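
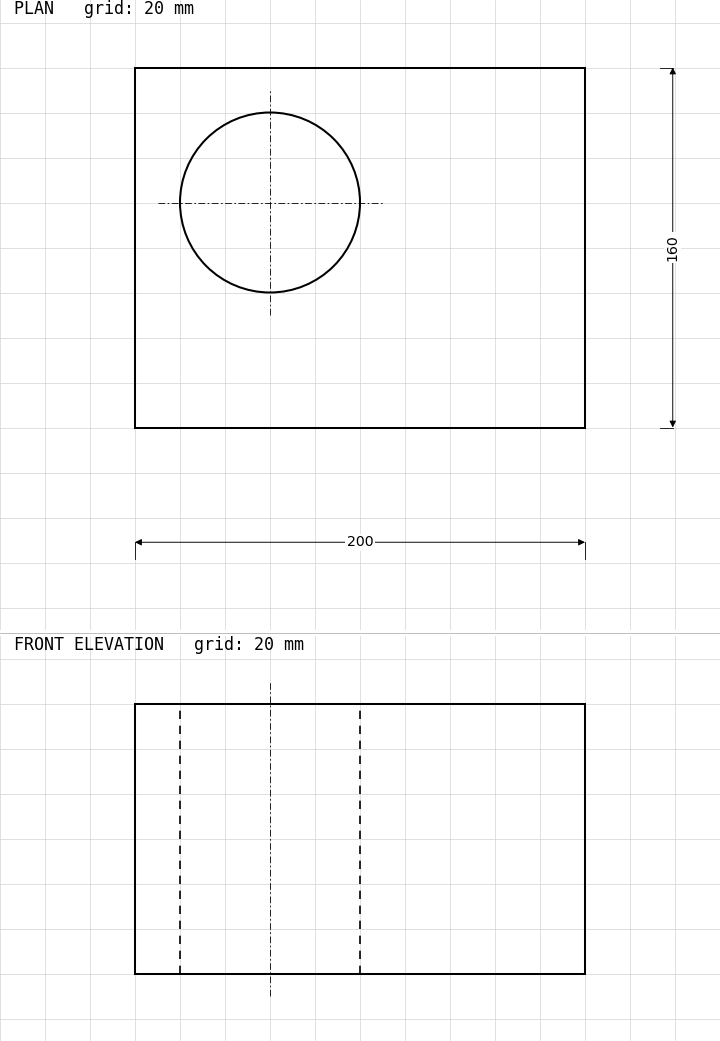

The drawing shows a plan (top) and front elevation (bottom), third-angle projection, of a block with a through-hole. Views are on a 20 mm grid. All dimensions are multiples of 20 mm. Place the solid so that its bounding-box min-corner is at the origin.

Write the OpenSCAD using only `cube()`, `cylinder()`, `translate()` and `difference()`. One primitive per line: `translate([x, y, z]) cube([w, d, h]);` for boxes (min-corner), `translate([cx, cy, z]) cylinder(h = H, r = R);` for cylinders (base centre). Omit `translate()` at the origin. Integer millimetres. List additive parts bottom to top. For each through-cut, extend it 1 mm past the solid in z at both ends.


difference() {
  cube([200, 160, 120]);
  translate([60, 100, -1]) cylinder(h = 122, r = 40);
}


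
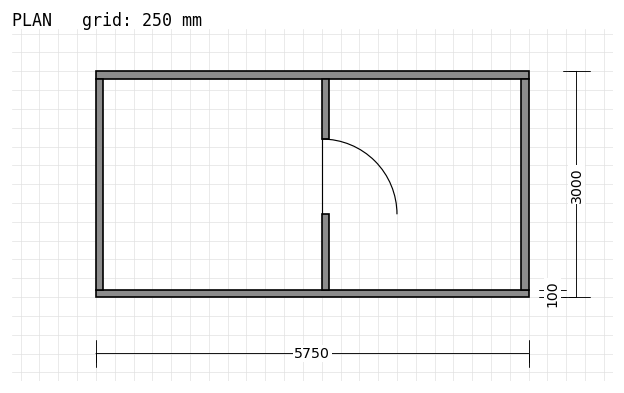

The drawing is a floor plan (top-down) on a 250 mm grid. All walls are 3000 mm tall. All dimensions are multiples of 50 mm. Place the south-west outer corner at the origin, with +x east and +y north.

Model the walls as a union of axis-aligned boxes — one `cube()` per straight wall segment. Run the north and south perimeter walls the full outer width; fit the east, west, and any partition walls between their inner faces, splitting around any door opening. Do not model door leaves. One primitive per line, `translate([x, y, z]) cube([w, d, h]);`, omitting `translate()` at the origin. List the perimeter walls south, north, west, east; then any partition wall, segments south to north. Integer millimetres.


cube([5750, 100, 3000]);
translate([0, 2900, 0]) cube([5750, 100, 3000]);
translate([0, 100, 0]) cube([100, 2800, 3000]);
translate([5650, 100, 0]) cube([100, 2800, 3000]);
translate([3000, 100, 0]) cube([100, 1000, 3000]);
translate([3000, 2100, 0]) cube([100, 800, 3000]);


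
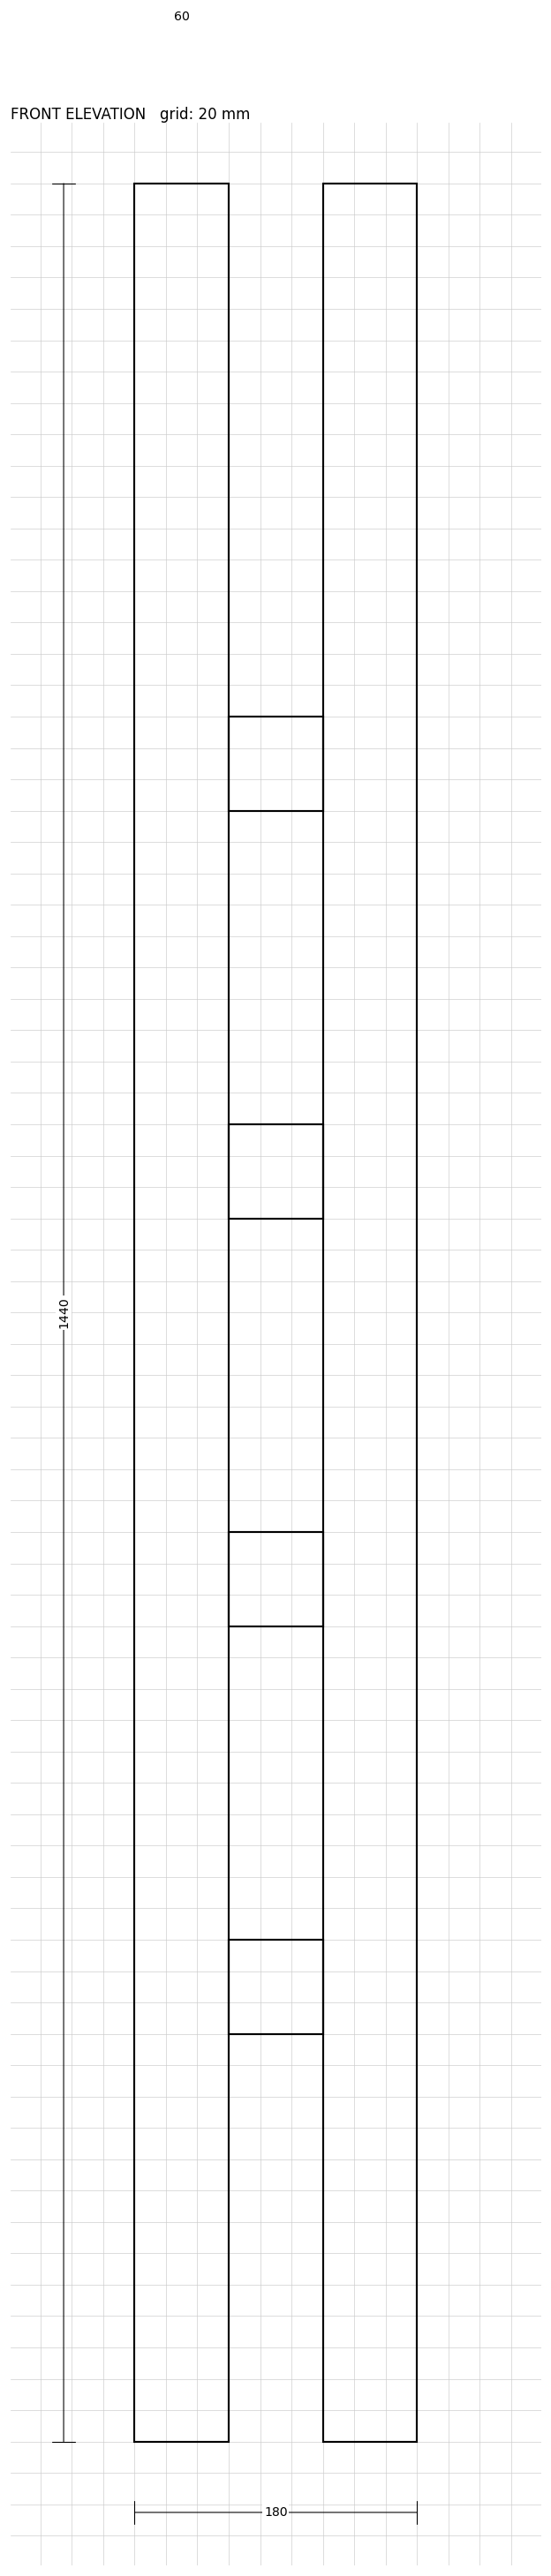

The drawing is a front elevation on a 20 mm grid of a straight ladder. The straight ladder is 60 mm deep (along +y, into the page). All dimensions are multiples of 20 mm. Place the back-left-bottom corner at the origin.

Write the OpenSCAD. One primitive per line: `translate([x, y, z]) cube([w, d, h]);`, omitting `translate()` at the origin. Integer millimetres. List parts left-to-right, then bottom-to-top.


cube([60, 60, 1440]);
translate([60, 0, 260]) cube([60, 60, 60]);
translate([60, 0, 520]) cube([60, 60, 60]);
translate([60, 0, 780]) cube([60, 60, 60]);
translate([60, 0, 1040]) cube([60, 60, 60]);
translate([120, 0, 0]) cube([60, 60, 1440]);


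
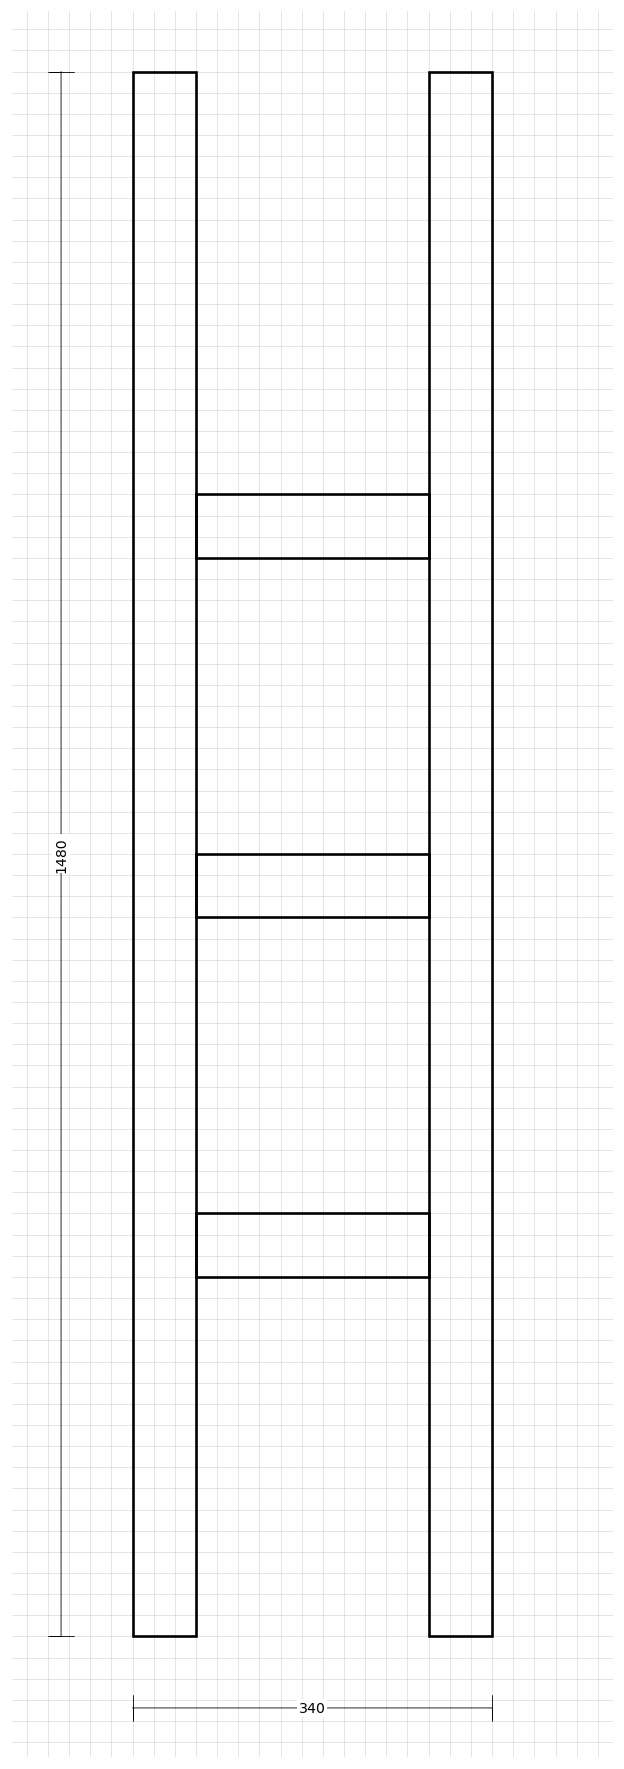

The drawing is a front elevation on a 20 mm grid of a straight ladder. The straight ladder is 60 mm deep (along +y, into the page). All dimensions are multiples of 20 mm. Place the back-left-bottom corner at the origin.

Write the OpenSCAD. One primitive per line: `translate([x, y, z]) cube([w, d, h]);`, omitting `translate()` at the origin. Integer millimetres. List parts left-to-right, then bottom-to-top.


cube([60, 60, 1480]);
translate([60, 0, 340]) cube([220, 60, 60]);
translate([60, 0, 680]) cube([220, 60, 60]);
translate([60, 0, 1020]) cube([220, 60, 60]);
translate([280, 0, 0]) cube([60, 60, 1480]);


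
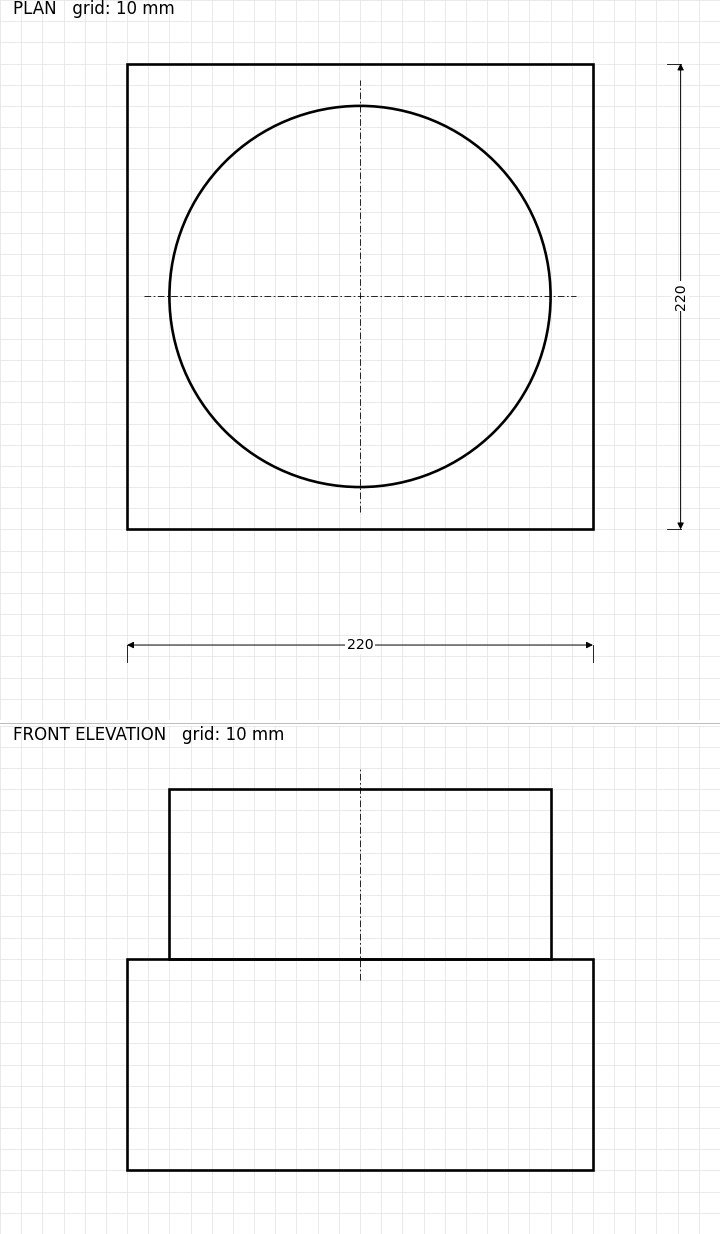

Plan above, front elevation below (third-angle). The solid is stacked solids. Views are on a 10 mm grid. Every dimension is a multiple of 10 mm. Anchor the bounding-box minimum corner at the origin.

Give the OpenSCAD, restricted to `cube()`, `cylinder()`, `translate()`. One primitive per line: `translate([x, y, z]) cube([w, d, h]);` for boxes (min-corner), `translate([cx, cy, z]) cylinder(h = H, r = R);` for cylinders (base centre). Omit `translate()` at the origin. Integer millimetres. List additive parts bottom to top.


cube([220, 220, 100]);
translate([110, 110, 100]) cylinder(h = 80, r = 90);


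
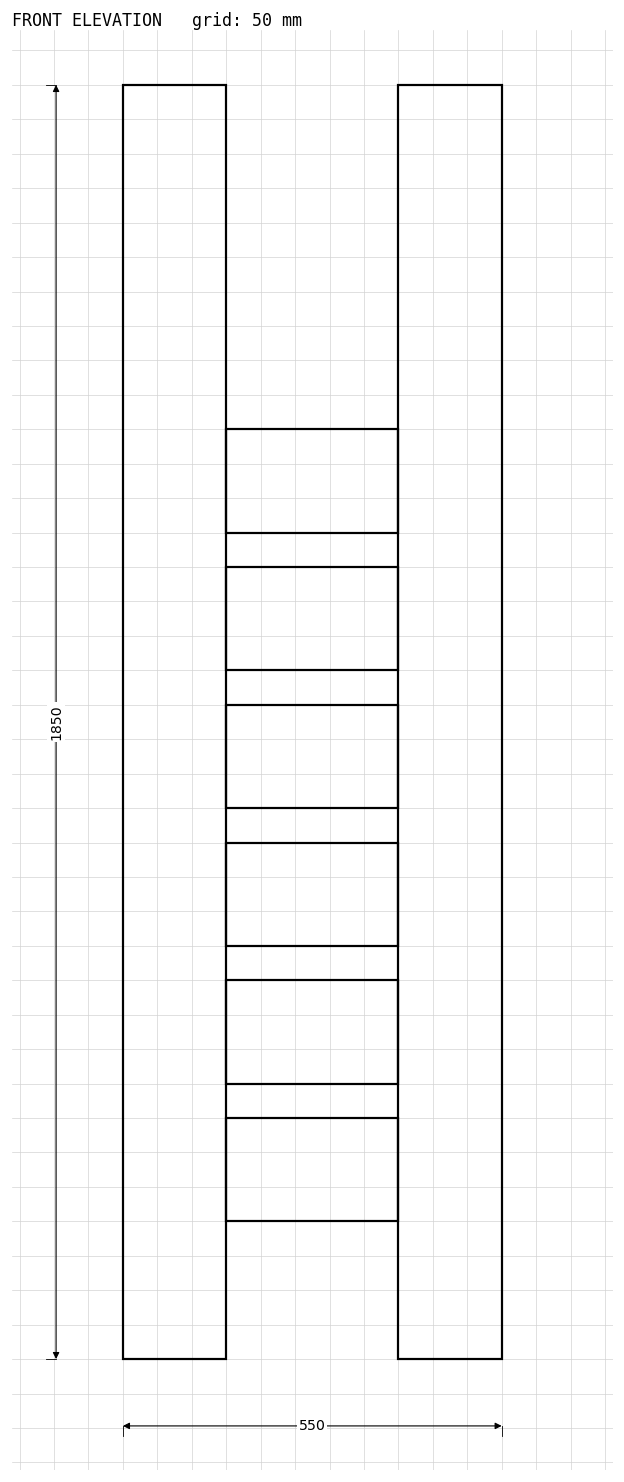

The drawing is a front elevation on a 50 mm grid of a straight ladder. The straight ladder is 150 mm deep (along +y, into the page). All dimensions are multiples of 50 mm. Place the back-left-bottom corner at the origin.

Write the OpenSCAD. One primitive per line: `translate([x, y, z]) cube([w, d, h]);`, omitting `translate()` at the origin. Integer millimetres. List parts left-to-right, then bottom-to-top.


cube([150, 150, 1850]);
translate([150, 0, 200]) cube([250, 150, 150]);
translate([150, 0, 400]) cube([250, 150, 150]);
translate([150, 0, 600]) cube([250, 150, 150]);
translate([150, 0, 800]) cube([250, 150, 150]);
translate([150, 0, 1000]) cube([250, 150, 150]);
translate([150, 0, 1200]) cube([250, 150, 150]);
translate([400, 0, 0]) cube([150, 150, 1850]);


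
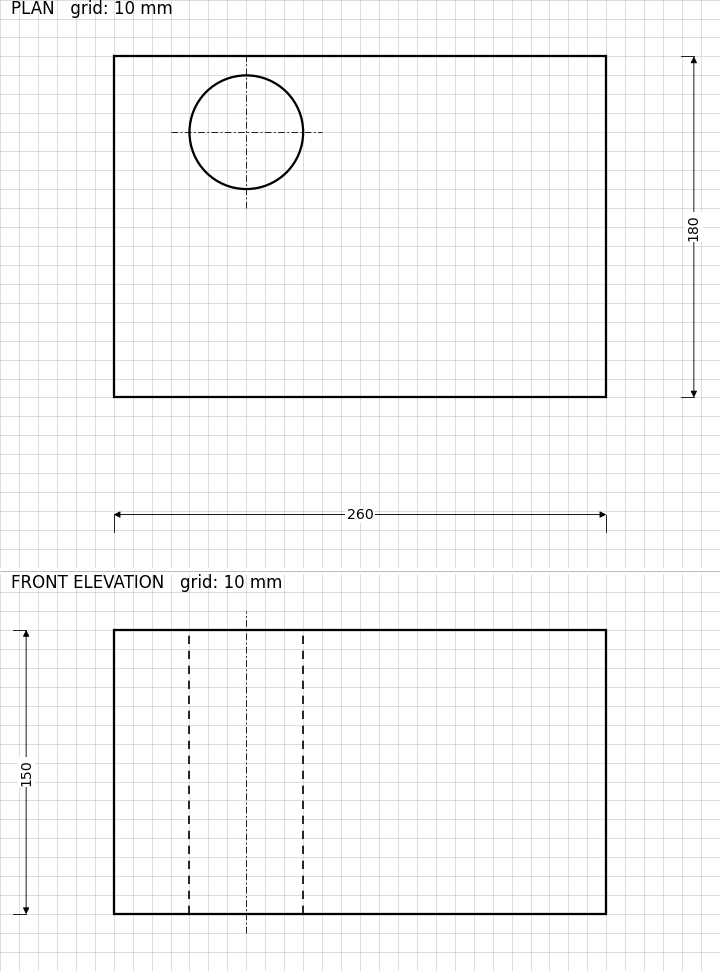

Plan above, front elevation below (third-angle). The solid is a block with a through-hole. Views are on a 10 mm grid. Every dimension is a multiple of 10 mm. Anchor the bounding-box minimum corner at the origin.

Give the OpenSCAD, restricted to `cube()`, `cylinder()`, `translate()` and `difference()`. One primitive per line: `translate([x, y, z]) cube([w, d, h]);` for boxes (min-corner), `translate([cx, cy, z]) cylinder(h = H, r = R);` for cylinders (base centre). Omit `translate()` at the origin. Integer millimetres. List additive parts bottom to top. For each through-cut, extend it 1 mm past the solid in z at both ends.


difference() {
  cube([260, 180, 150]);
  translate([70, 140, -1]) cylinder(h = 152, r = 30);
}


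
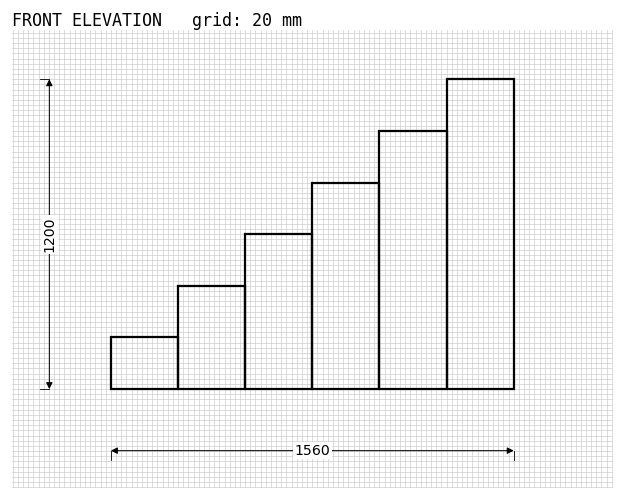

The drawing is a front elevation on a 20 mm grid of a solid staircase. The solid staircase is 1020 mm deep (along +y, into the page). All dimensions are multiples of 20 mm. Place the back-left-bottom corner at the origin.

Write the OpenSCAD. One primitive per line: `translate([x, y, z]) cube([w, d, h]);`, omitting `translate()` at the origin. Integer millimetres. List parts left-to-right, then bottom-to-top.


cube([260, 1020, 200]);
translate([260, 0, 0]) cube([260, 1020, 400]);
translate([520, 0, 0]) cube([260, 1020, 600]);
translate([780, 0, 0]) cube([260, 1020, 800]);
translate([1040, 0, 0]) cube([260, 1020, 1000]);
translate([1300, 0, 0]) cube([260, 1020, 1200]);


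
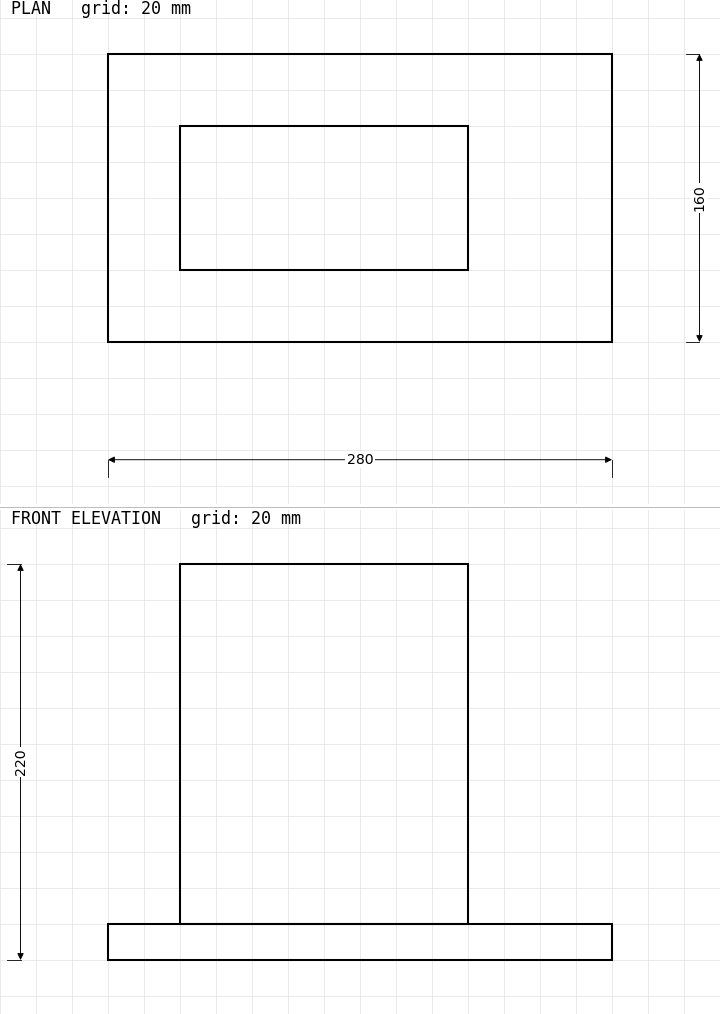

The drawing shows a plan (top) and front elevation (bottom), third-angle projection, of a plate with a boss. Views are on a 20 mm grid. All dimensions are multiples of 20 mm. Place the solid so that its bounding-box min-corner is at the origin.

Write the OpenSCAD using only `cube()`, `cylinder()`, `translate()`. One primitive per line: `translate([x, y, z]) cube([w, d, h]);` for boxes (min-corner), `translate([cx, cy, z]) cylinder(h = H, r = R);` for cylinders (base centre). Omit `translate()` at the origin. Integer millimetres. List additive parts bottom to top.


cube([280, 160, 20]);
translate([40, 40, 20]) cube([160, 80, 200]);


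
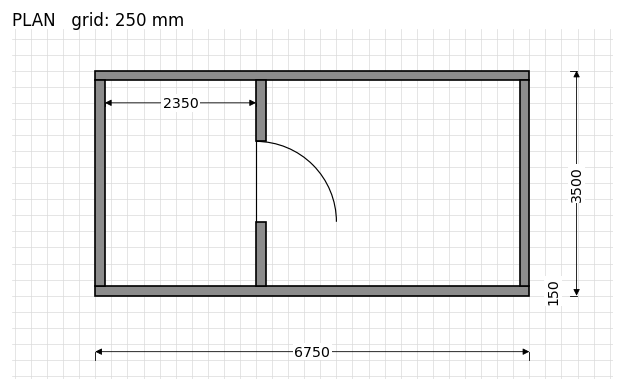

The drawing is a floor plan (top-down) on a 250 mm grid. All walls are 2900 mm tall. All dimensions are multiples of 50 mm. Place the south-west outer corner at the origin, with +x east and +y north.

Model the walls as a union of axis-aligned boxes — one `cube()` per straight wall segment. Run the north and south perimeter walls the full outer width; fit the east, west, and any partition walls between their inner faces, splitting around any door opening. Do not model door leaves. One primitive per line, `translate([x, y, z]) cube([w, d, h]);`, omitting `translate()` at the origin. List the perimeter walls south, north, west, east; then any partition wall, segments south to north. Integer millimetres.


cube([6750, 150, 2900]);
translate([0, 3350, 0]) cube([6750, 150, 2900]);
translate([0, 150, 0]) cube([150, 3200, 2900]);
translate([6600, 150, 0]) cube([150, 3200, 2900]);
translate([2500, 150, 0]) cube([150, 1000, 2900]);
translate([2500, 2400, 0]) cube([150, 950, 2900]);


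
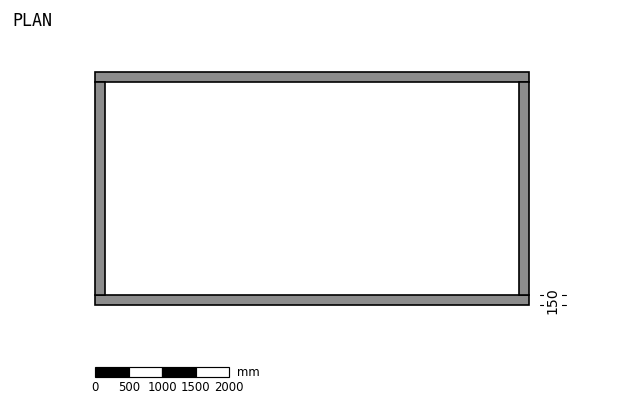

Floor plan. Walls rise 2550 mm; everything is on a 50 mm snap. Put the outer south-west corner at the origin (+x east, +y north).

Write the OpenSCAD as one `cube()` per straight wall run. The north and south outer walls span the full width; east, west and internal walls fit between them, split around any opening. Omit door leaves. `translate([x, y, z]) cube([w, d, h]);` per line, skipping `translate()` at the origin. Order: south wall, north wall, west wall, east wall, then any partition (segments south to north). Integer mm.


cube([6500, 150, 2550]);
translate([0, 3350, 0]) cube([6500, 150, 2550]);
translate([0, 150, 0]) cube([150, 3200, 2550]);
translate([6350, 150, 0]) cube([150, 3200, 2550]);


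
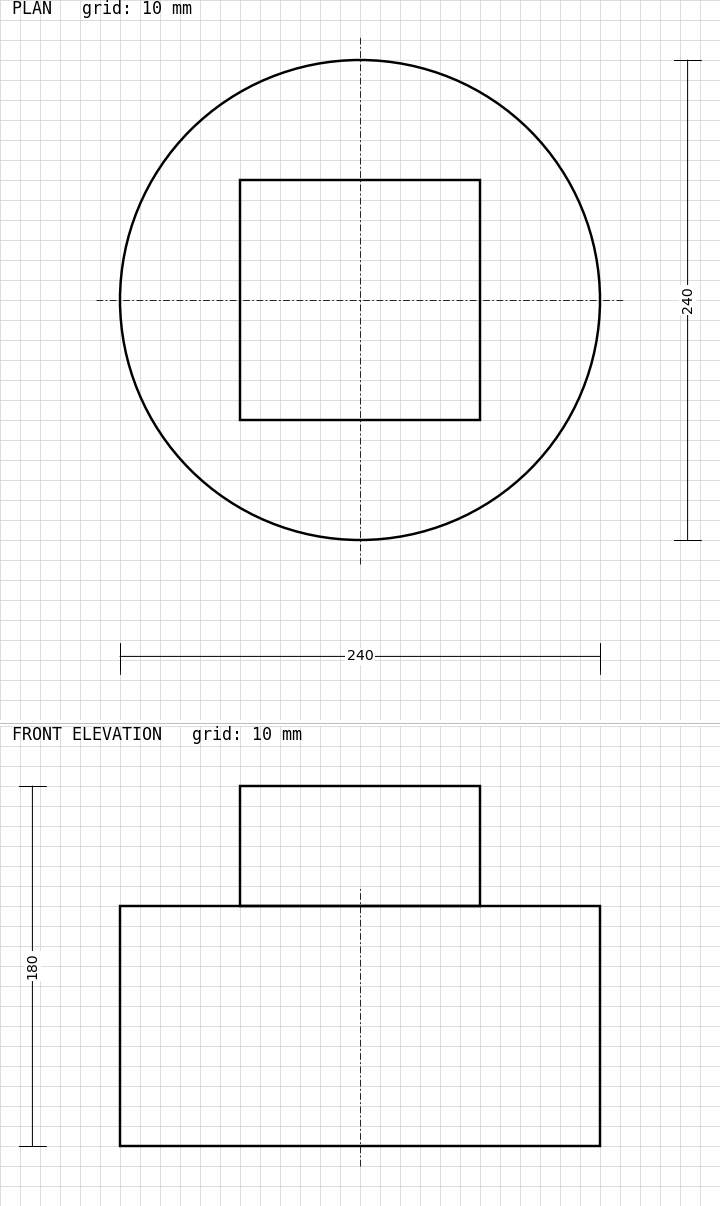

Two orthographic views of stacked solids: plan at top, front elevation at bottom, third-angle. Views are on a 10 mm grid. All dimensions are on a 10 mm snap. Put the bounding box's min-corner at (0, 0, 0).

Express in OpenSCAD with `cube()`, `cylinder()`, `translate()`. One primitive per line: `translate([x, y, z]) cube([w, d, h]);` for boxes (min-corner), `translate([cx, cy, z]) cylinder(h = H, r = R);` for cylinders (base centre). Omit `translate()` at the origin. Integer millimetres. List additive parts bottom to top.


translate([120, 120, 0]) cylinder(h = 120, r = 120);
translate([60, 60, 120]) cube([120, 120, 60]);


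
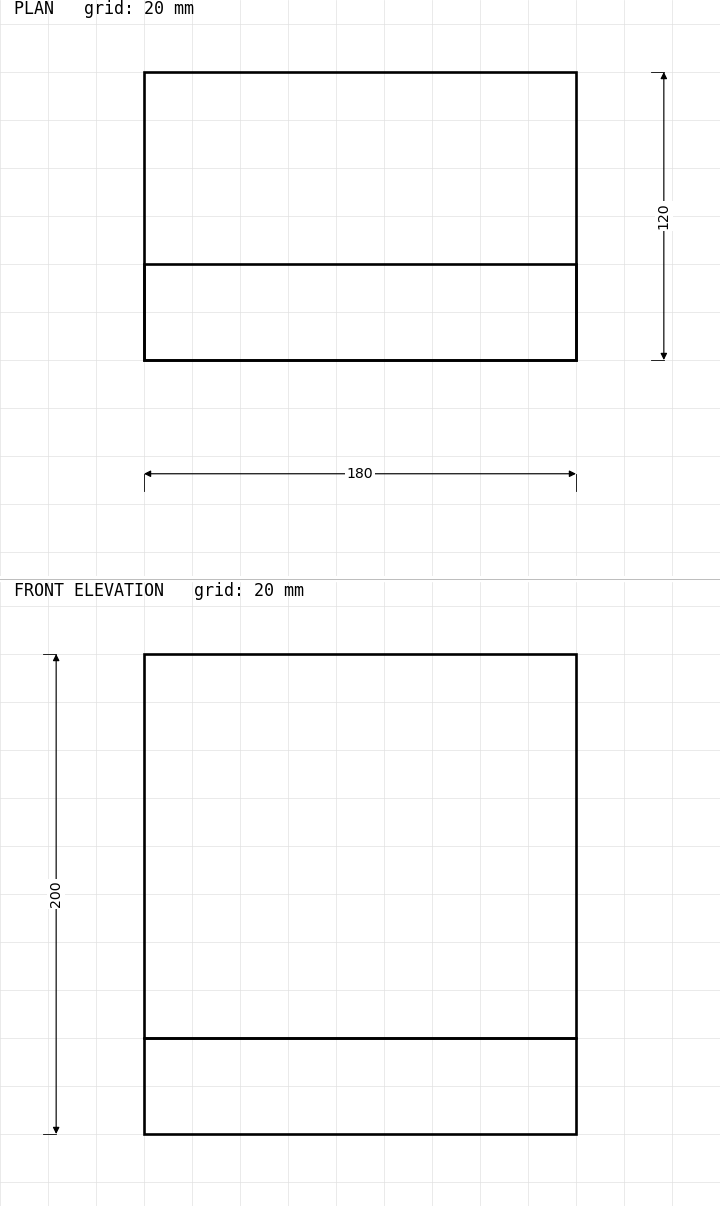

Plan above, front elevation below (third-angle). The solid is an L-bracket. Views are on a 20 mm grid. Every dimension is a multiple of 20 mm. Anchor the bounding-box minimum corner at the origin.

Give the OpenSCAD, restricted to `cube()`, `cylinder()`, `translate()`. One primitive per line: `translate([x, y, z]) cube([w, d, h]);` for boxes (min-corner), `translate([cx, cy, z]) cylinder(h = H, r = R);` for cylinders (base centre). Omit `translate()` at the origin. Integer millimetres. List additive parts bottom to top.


cube([180, 120, 40]);
translate([0, 0, 40]) cube([180, 40, 160]);


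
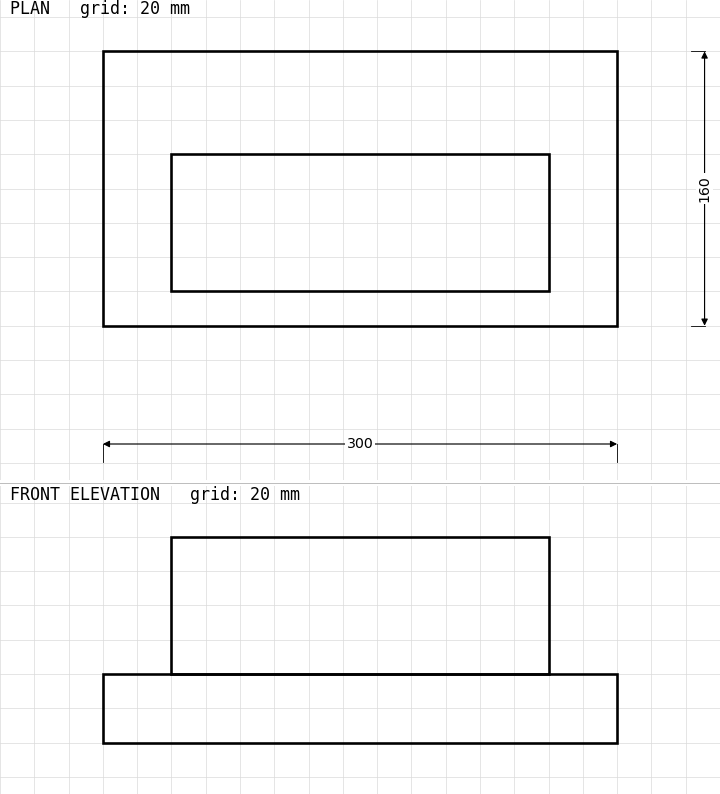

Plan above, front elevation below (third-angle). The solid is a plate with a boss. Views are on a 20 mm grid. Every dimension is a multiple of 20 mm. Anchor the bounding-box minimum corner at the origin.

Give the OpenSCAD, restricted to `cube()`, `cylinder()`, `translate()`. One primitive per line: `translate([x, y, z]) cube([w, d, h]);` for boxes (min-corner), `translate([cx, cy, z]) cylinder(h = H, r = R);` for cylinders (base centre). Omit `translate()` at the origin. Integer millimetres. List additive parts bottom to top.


cube([300, 160, 40]);
translate([40, 20, 40]) cube([220, 80, 80]);


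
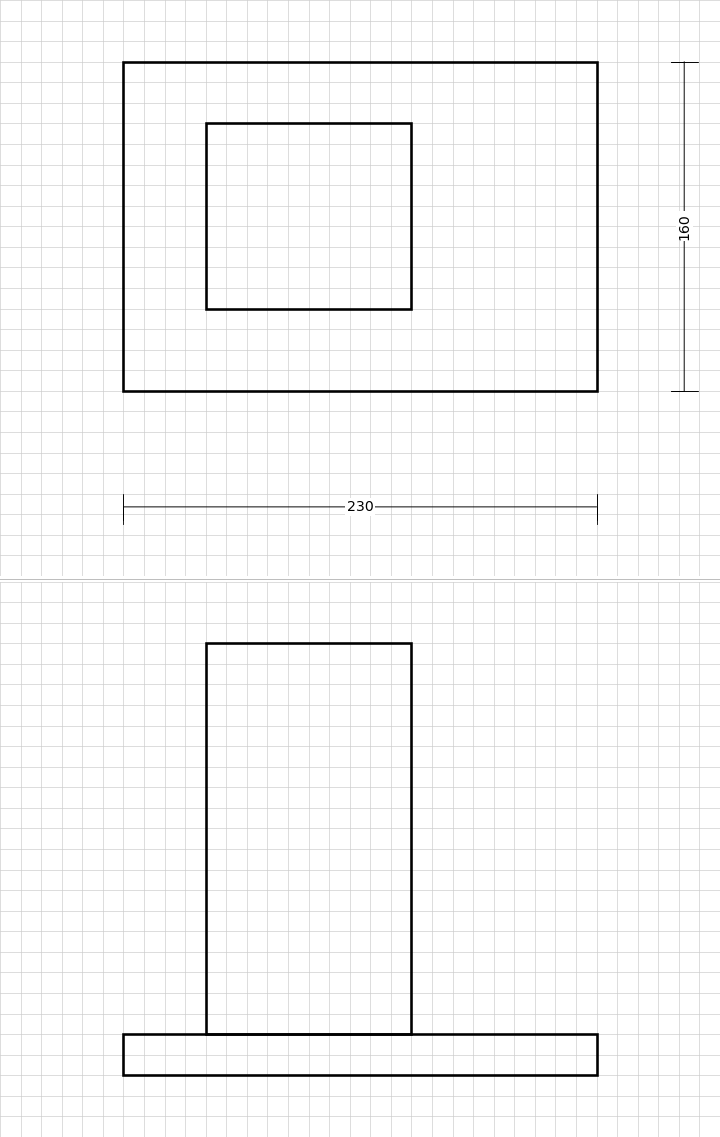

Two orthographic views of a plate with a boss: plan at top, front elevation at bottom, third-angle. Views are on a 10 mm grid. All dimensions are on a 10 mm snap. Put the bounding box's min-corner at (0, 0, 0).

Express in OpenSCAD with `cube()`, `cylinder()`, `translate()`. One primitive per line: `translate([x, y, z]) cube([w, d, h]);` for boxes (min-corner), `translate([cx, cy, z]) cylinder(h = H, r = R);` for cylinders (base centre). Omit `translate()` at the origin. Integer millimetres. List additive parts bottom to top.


cube([230, 160, 20]);
translate([40, 40, 20]) cube([100, 90, 190]);


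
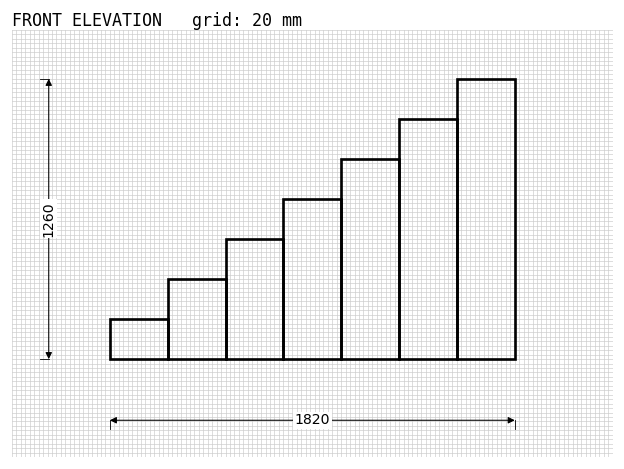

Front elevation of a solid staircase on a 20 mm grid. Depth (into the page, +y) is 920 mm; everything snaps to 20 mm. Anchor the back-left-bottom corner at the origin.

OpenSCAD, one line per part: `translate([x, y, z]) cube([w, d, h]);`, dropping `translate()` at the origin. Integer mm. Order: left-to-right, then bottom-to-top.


cube([260, 920, 180]);
translate([260, 0, 0]) cube([260, 920, 360]);
translate([520, 0, 0]) cube([260, 920, 540]);
translate([780, 0, 0]) cube([260, 920, 720]);
translate([1040, 0, 0]) cube([260, 920, 900]);
translate([1300, 0, 0]) cube([260, 920, 1080]);
translate([1560, 0, 0]) cube([260, 920, 1260]);


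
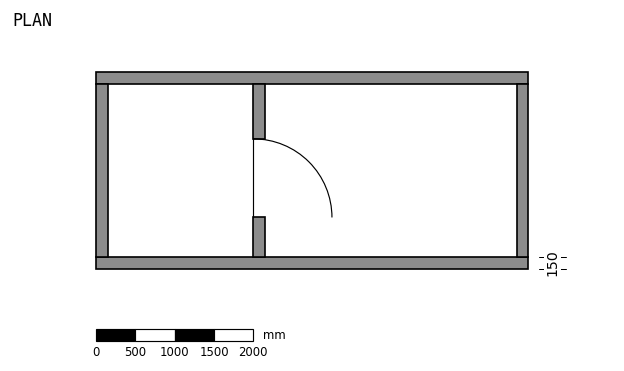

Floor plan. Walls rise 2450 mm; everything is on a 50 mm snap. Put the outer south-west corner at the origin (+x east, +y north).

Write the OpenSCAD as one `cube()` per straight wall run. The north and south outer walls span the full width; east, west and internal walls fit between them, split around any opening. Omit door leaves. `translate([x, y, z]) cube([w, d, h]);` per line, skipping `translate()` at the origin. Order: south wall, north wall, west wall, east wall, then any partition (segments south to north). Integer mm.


cube([5500, 150, 2450]);
translate([0, 2350, 0]) cube([5500, 150, 2450]);
translate([0, 150, 0]) cube([150, 2200, 2450]);
translate([5350, 150, 0]) cube([150, 2200, 2450]);
translate([2000, 150, 0]) cube([150, 500, 2450]);
translate([2000, 1650, 0]) cube([150, 700, 2450]);


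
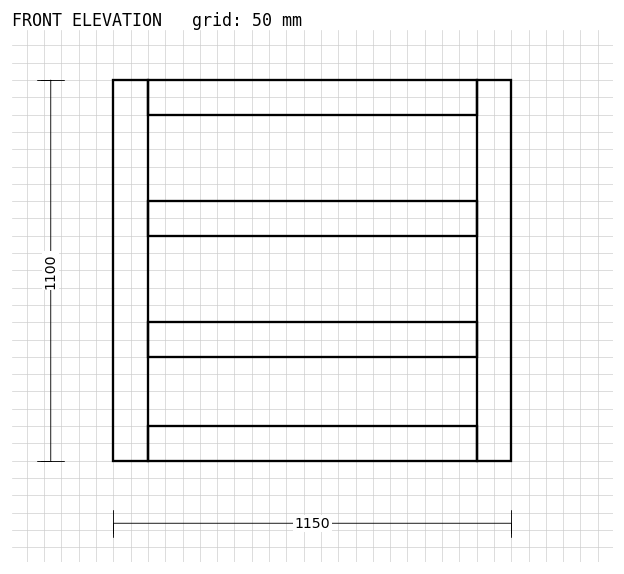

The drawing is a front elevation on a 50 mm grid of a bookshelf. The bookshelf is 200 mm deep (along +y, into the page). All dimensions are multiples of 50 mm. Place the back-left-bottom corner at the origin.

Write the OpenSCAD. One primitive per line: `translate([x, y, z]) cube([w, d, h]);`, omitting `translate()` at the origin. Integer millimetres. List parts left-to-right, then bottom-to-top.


cube([100, 200, 1100]);
translate([100, 0, 0]) cube([950, 200, 100]);
translate([100, 0, 300]) cube([950, 200, 100]);
translate([100, 0, 650]) cube([950, 200, 100]);
translate([100, 0, 1000]) cube([950, 200, 100]);
translate([1050, 0, 0]) cube([100, 200, 1100]);


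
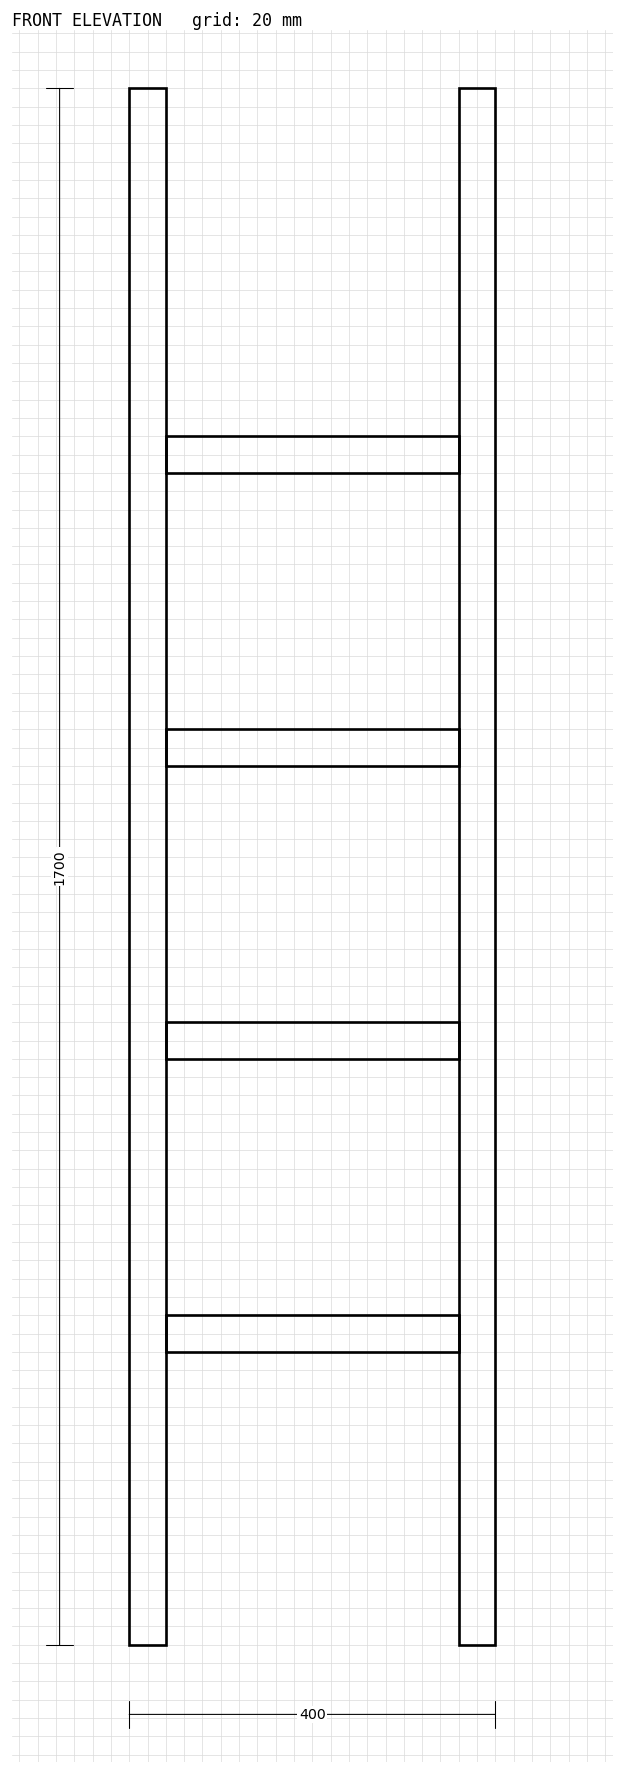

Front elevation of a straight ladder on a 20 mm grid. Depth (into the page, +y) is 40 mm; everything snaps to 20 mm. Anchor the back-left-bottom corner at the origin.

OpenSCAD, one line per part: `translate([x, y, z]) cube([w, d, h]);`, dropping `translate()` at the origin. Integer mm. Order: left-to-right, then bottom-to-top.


cube([40, 40, 1700]);
translate([40, 0, 320]) cube([320, 40, 40]);
translate([40, 0, 640]) cube([320, 40, 40]);
translate([40, 0, 960]) cube([320, 40, 40]);
translate([40, 0, 1280]) cube([320, 40, 40]);
translate([360, 0, 0]) cube([40, 40, 1700]);


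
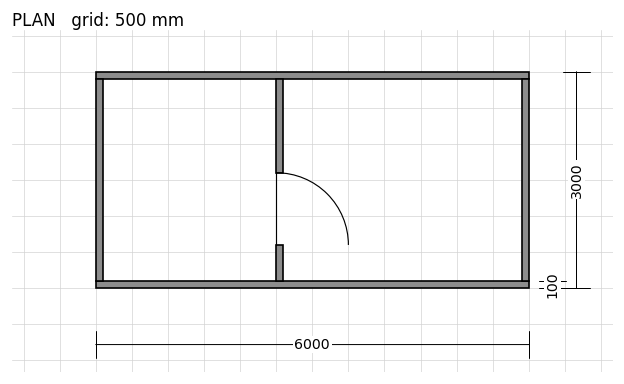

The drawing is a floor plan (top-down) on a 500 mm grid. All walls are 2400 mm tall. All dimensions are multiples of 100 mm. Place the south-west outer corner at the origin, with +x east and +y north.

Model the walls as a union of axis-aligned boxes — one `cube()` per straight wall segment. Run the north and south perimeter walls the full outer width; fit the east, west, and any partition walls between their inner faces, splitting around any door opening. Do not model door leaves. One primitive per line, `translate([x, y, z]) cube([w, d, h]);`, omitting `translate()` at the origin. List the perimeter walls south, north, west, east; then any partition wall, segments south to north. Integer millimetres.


cube([6000, 100, 2400]);
translate([0, 2900, 0]) cube([6000, 100, 2400]);
translate([0, 100, 0]) cube([100, 2800, 2400]);
translate([5900, 100, 0]) cube([100, 2800, 2400]);
translate([2500, 100, 0]) cube([100, 500, 2400]);
translate([2500, 1600, 0]) cube([100, 1300, 2400]);


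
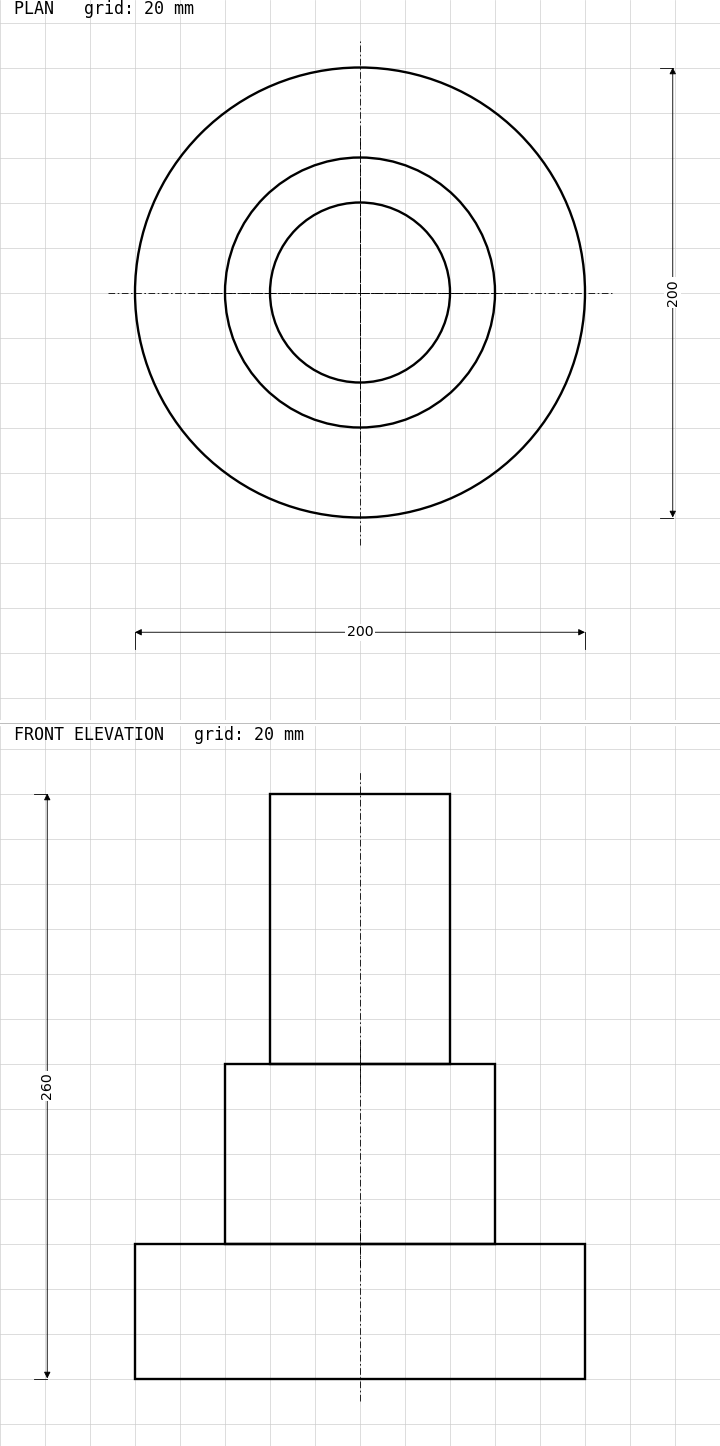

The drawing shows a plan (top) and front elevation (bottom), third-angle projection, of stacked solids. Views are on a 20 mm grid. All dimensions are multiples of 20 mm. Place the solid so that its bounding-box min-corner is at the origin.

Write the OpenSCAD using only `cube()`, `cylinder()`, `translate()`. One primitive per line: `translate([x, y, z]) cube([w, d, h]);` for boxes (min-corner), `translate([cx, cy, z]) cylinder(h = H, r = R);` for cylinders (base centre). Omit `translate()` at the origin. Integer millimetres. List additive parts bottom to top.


translate([100, 100, 0]) cylinder(h = 60, r = 100);
translate([100, 100, 60]) cylinder(h = 80, r = 60);
translate([100, 100, 140]) cylinder(h = 120, r = 40);


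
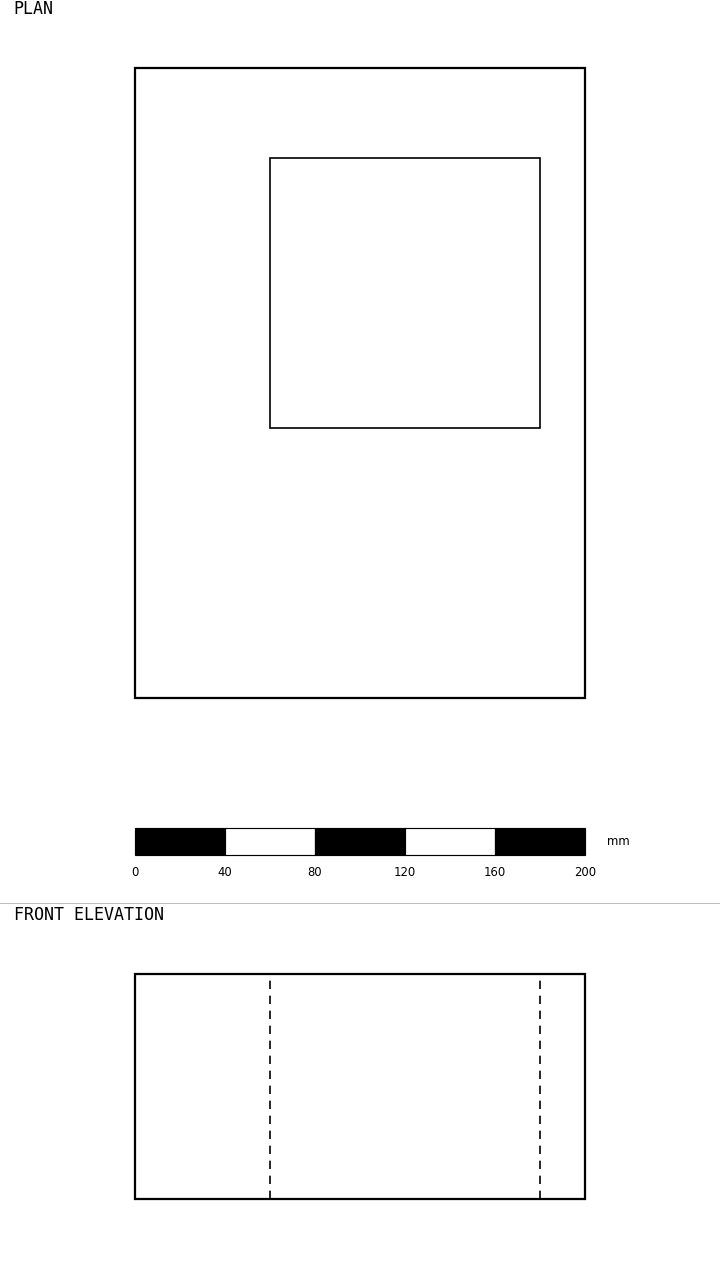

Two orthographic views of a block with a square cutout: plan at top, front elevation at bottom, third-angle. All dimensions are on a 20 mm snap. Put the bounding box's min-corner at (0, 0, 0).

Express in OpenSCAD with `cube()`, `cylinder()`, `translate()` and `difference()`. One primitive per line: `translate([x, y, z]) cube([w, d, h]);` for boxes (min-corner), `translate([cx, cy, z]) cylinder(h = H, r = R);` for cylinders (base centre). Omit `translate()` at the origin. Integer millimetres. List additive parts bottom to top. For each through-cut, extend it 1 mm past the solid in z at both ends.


difference() {
  cube([200, 280, 100]);
  translate([60, 120, -1]) cube([120, 120, 102]);
}


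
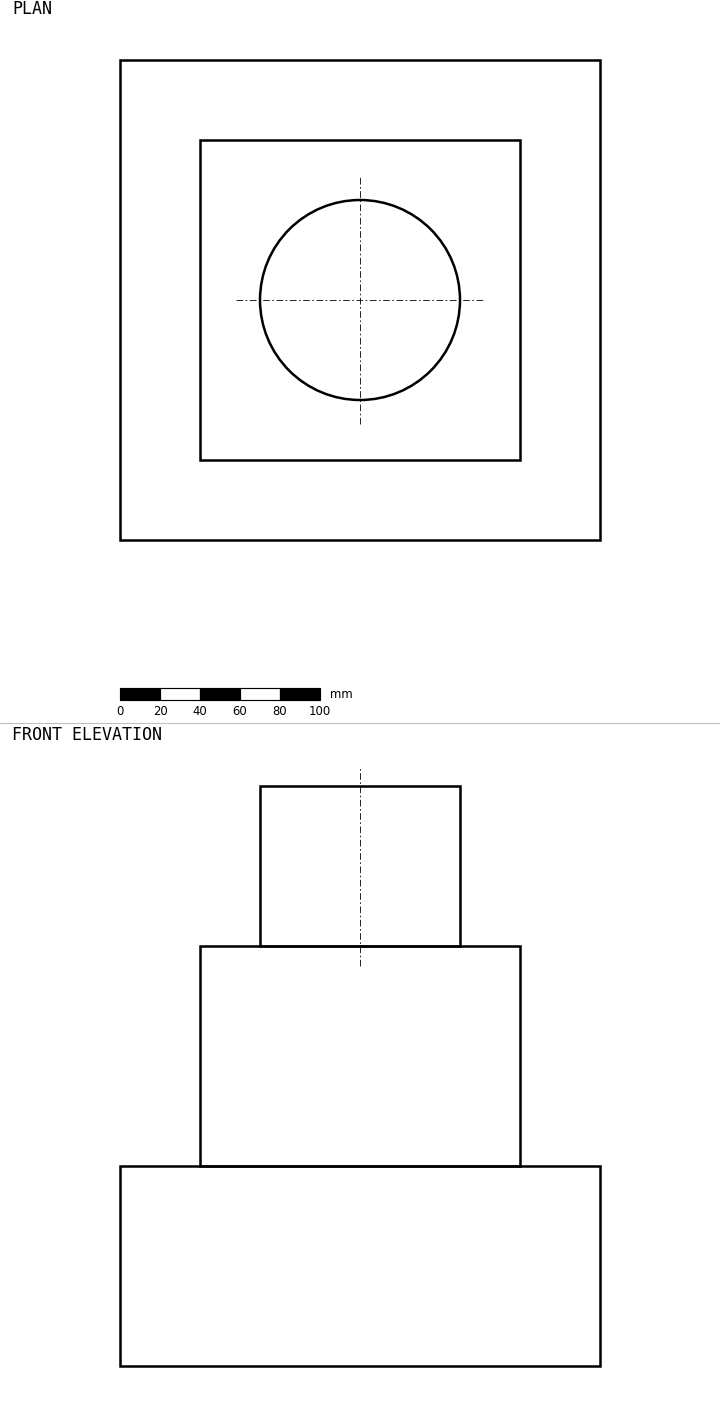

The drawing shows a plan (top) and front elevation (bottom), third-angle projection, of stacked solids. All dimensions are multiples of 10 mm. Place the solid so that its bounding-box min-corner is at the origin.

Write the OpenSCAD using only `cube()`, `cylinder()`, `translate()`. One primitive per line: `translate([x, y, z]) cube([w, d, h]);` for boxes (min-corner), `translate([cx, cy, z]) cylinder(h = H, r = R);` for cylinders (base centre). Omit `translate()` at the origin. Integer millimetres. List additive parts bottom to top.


cube([240, 240, 100]);
translate([40, 40, 100]) cube([160, 160, 110]);
translate([120, 120, 210]) cylinder(h = 80, r = 50);


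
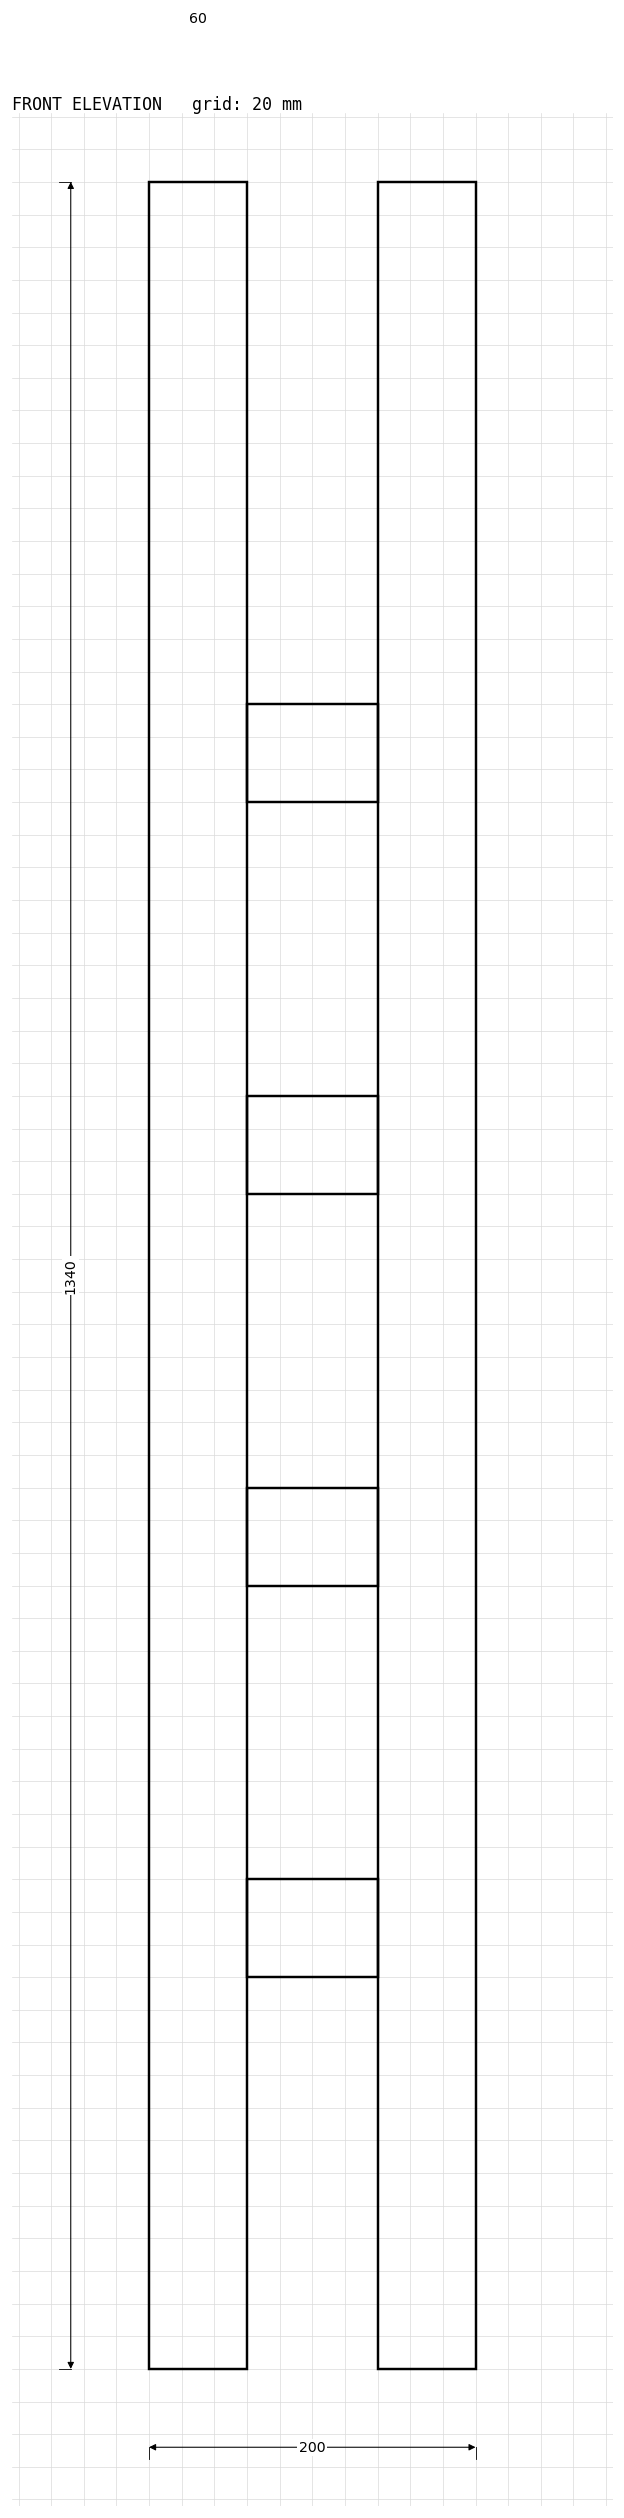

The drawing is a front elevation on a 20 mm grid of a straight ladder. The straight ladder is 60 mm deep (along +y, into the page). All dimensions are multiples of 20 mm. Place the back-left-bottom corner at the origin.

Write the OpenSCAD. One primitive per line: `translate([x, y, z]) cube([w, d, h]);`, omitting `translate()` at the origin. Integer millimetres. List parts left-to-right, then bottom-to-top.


cube([60, 60, 1340]);
translate([60, 0, 240]) cube([80, 60, 60]);
translate([60, 0, 480]) cube([80, 60, 60]);
translate([60, 0, 720]) cube([80, 60, 60]);
translate([60, 0, 960]) cube([80, 60, 60]);
translate([140, 0, 0]) cube([60, 60, 1340]);


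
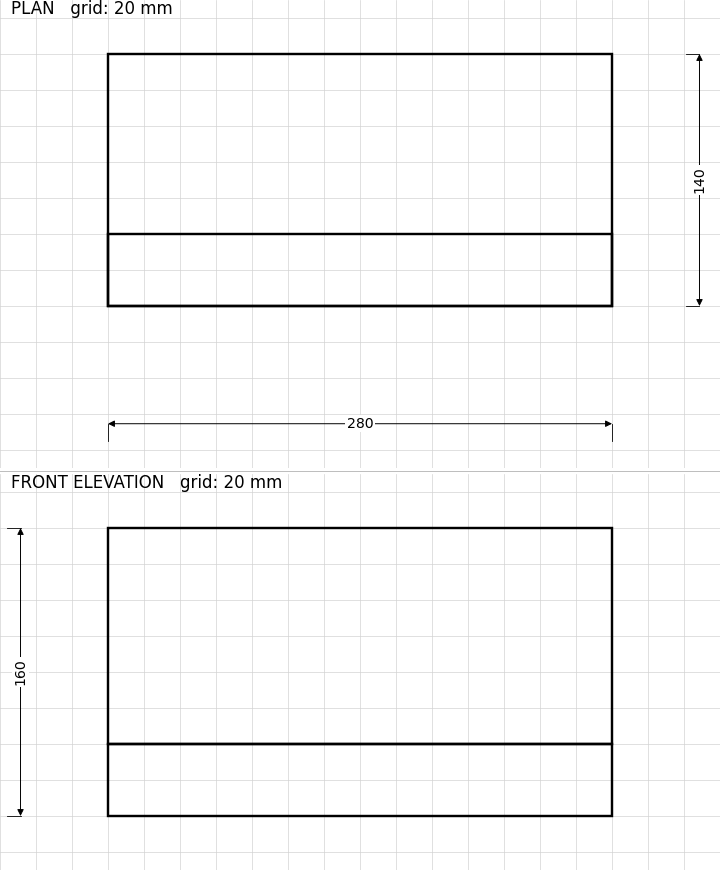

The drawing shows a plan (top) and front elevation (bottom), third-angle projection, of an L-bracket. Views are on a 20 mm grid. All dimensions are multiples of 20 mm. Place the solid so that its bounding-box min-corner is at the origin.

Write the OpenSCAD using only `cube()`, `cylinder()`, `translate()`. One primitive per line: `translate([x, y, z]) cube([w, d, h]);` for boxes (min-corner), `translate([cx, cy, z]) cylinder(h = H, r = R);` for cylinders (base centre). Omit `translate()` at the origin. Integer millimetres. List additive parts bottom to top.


cube([280, 140, 40]);
translate([0, 0, 40]) cube([280, 40, 120]);


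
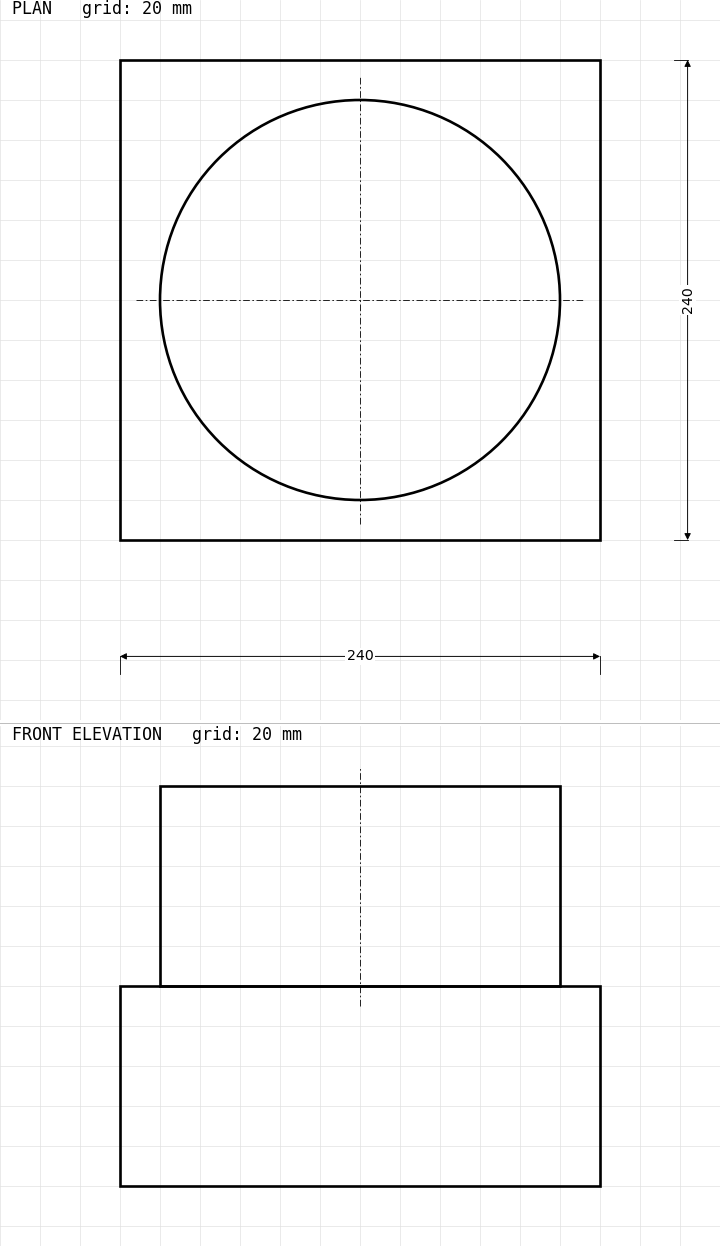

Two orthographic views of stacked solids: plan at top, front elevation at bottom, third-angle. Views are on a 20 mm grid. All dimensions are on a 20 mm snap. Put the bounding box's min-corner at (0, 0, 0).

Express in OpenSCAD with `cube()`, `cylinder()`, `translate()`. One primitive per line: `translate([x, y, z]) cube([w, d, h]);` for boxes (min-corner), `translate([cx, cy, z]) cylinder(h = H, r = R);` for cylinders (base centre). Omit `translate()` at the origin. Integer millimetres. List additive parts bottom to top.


cube([240, 240, 100]);
translate([120, 120, 100]) cylinder(h = 100, r = 100);


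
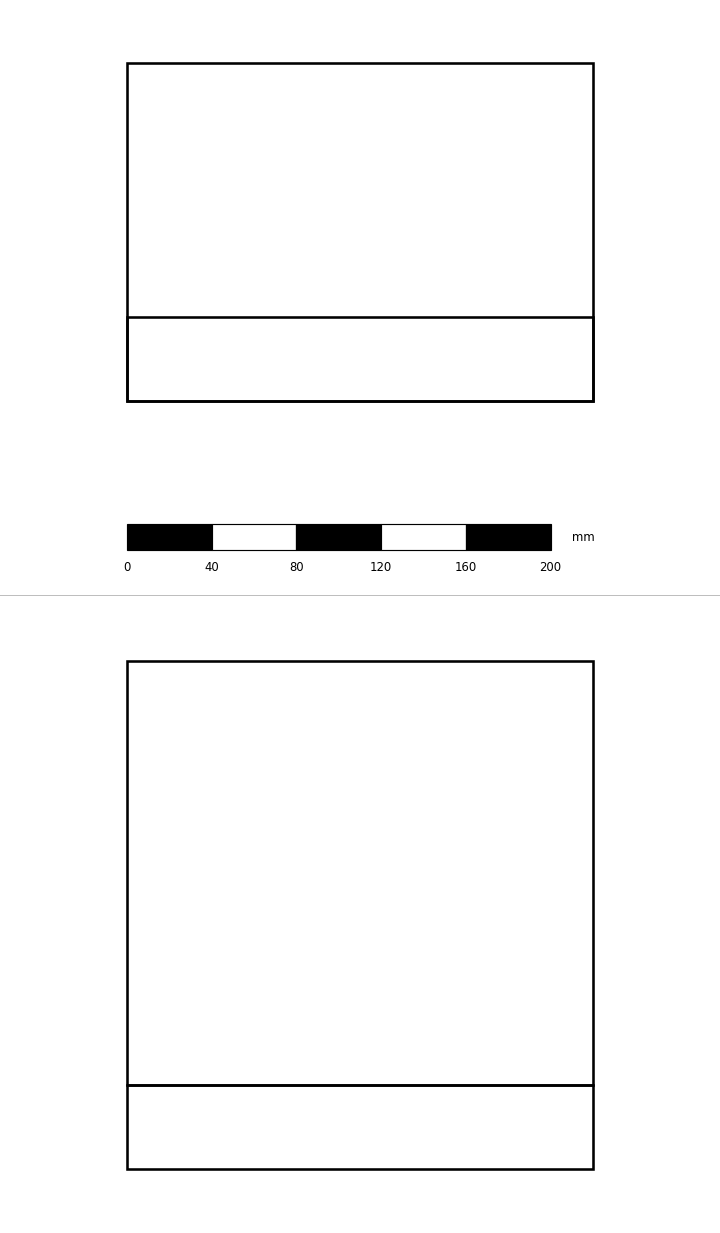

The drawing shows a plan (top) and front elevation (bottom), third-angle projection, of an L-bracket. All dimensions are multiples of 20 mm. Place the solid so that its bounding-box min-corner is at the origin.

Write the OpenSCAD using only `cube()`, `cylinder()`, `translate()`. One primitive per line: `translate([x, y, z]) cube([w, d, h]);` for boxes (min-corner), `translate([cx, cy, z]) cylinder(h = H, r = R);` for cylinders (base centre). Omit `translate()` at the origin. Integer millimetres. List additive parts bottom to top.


cube([220, 160, 40]);
translate([0, 0, 40]) cube([220, 40, 200]);


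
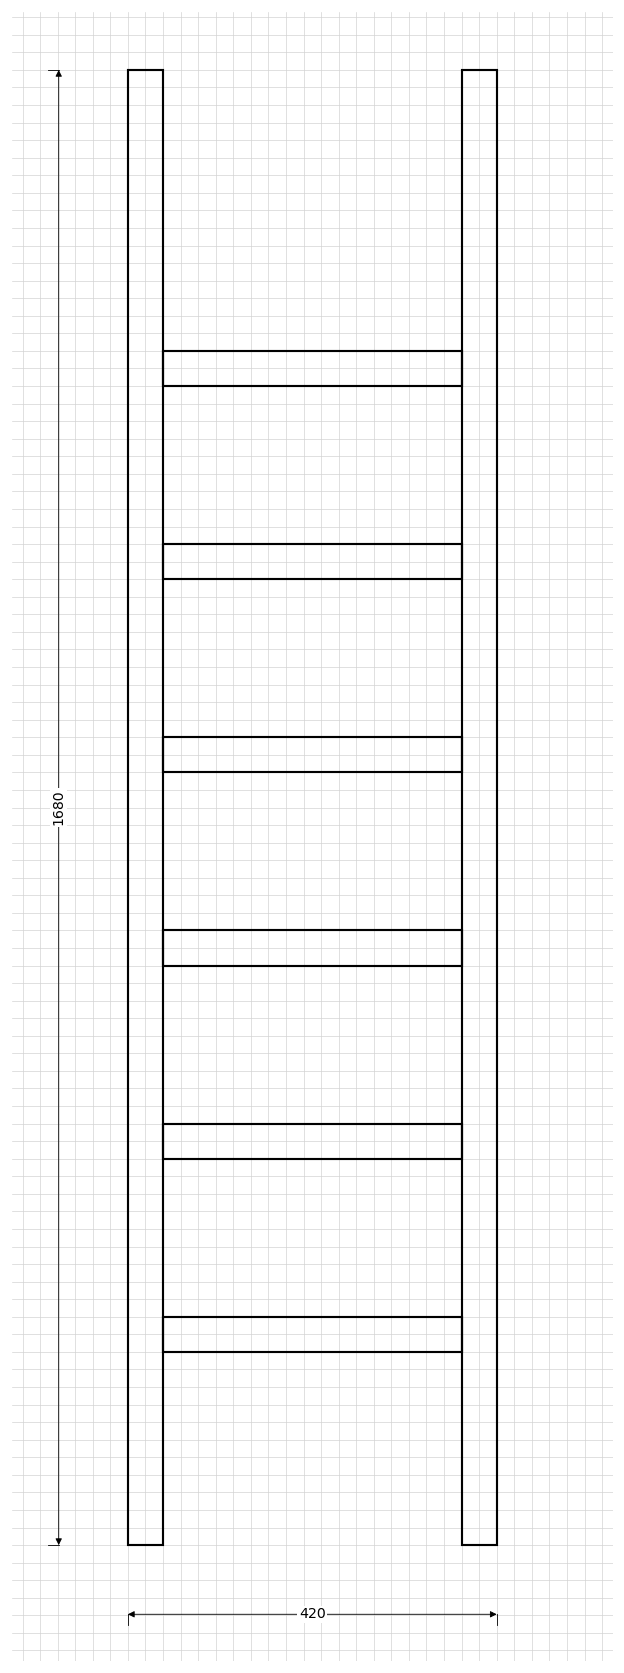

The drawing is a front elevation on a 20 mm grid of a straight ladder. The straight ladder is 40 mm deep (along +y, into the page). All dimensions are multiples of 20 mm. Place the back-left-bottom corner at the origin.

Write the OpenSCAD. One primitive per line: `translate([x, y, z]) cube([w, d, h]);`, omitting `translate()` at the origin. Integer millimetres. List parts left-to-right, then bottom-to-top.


cube([40, 40, 1680]);
translate([40, 0, 220]) cube([340, 40, 40]);
translate([40, 0, 440]) cube([340, 40, 40]);
translate([40, 0, 660]) cube([340, 40, 40]);
translate([40, 0, 880]) cube([340, 40, 40]);
translate([40, 0, 1100]) cube([340, 40, 40]);
translate([40, 0, 1320]) cube([340, 40, 40]);
translate([380, 0, 0]) cube([40, 40, 1680]);


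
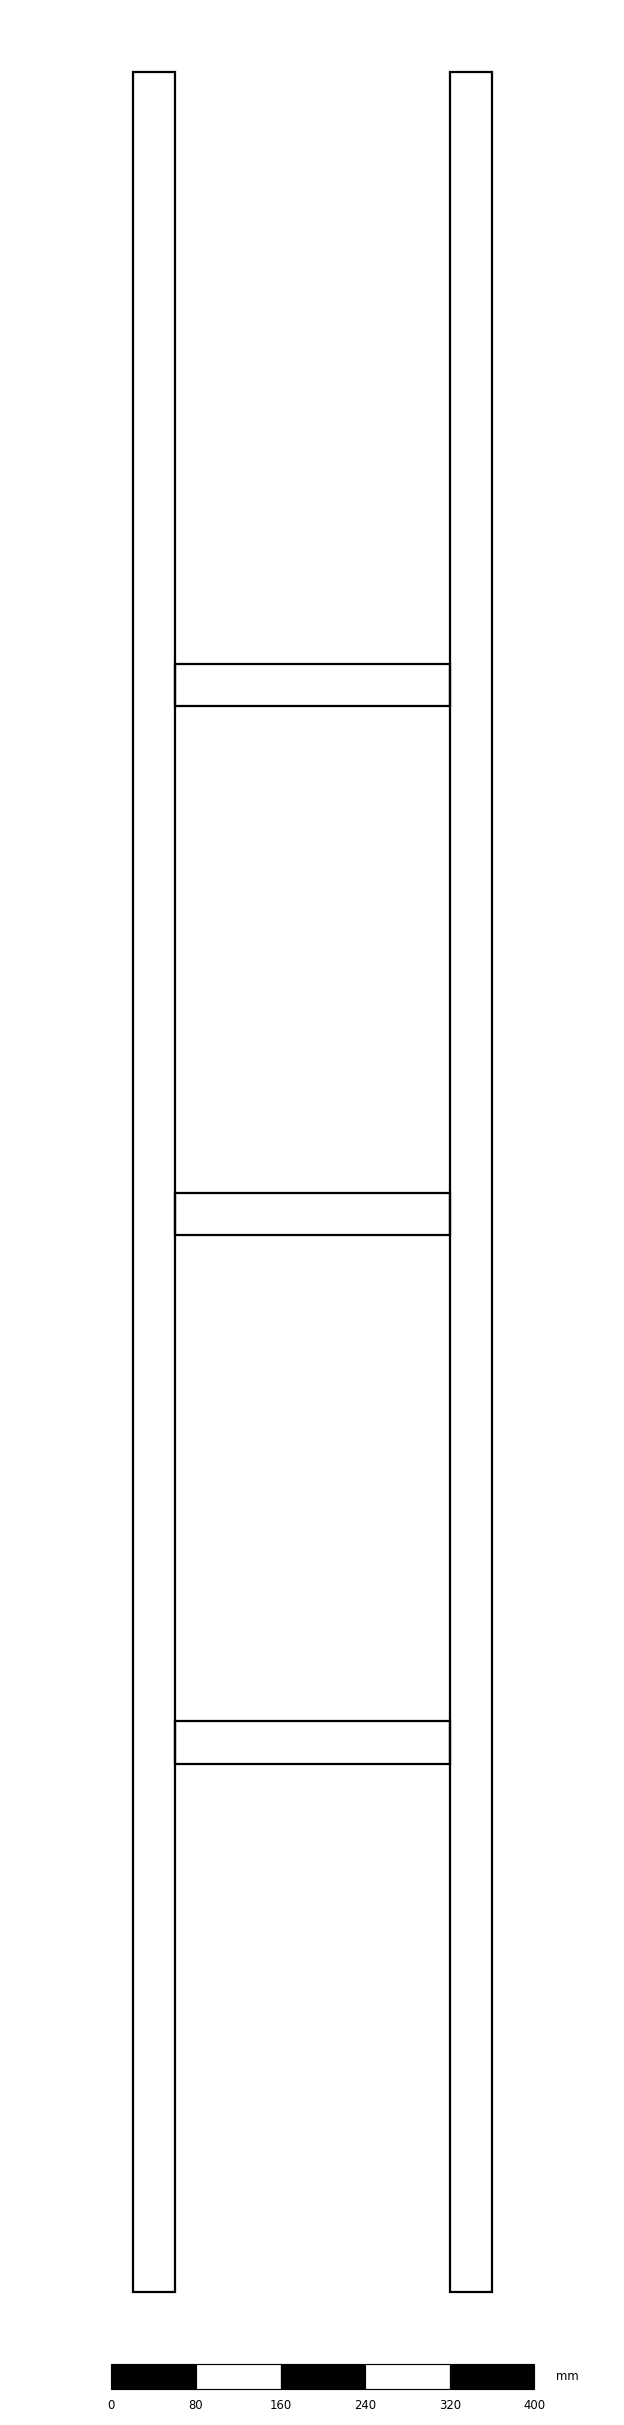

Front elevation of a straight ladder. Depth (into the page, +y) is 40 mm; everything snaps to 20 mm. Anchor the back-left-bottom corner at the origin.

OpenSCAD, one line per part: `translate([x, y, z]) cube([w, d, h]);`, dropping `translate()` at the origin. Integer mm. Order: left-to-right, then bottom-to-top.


cube([40, 40, 2100]);
translate([40, 0, 500]) cube([260, 40, 40]);
translate([40, 0, 1000]) cube([260, 40, 40]);
translate([40, 0, 1500]) cube([260, 40, 40]);
translate([300, 0, 0]) cube([40, 40, 2100]);


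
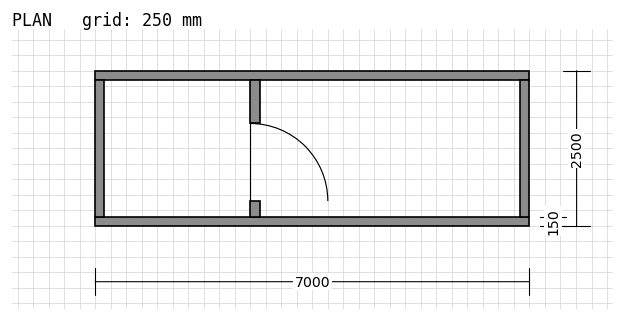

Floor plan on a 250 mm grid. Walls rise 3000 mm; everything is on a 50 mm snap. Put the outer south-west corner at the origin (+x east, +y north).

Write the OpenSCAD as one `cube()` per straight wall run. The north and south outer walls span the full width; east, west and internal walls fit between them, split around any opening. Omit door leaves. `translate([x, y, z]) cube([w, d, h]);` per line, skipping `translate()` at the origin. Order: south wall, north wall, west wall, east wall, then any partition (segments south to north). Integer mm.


cube([7000, 150, 3000]);
translate([0, 2350, 0]) cube([7000, 150, 3000]);
translate([0, 150, 0]) cube([150, 2200, 3000]);
translate([6850, 150, 0]) cube([150, 2200, 3000]);
translate([2500, 150, 0]) cube([150, 250, 3000]);
translate([2500, 1650, 0]) cube([150, 700, 3000]);


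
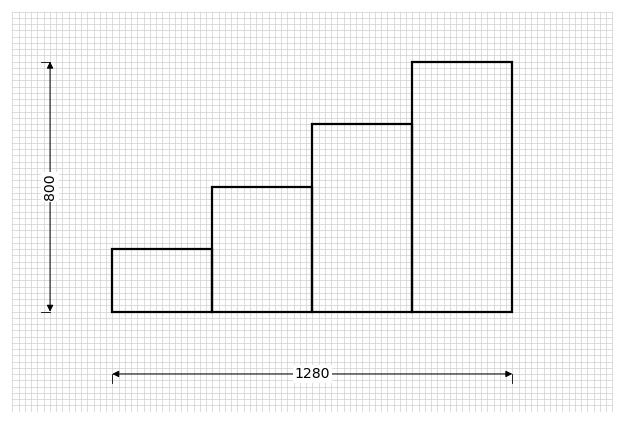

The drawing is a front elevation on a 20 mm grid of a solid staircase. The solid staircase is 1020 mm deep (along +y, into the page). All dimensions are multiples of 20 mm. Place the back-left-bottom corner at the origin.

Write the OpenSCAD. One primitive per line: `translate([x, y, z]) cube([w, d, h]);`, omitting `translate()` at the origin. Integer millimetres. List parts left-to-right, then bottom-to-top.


cube([320, 1020, 200]);
translate([320, 0, 0]) cube([320, 1020, 400]);
translate([640, 0, 0]) cube([320, 1020, 600]);
translate([960, 0, 0]) cube([320, 1020, 800]);
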